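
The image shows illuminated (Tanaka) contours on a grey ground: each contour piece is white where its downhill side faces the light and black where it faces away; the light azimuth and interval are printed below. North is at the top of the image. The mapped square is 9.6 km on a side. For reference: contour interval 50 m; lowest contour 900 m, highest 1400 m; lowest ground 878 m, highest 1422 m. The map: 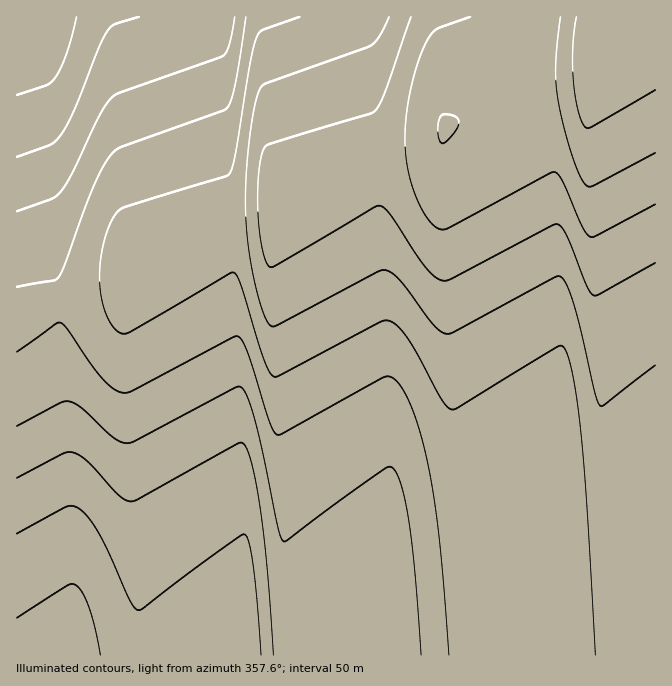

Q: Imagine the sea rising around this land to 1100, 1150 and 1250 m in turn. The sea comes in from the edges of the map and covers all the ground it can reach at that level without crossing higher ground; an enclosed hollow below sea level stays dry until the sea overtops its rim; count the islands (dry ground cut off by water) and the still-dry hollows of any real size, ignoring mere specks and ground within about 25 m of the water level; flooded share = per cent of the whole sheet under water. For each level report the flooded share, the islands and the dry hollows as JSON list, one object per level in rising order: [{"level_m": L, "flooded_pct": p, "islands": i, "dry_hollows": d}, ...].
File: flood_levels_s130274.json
[{"level_m": 1100, "flooded_pct": 37, "islands": 0, "dry_hollows": 0}, {"level_m": 1150, "flooded_pct": 57, "islands": 0, "dry_hollows": 0}, {"level_m": 1250, "flooded_pct": 81, "islands": 0, "dry_hollows": 0}]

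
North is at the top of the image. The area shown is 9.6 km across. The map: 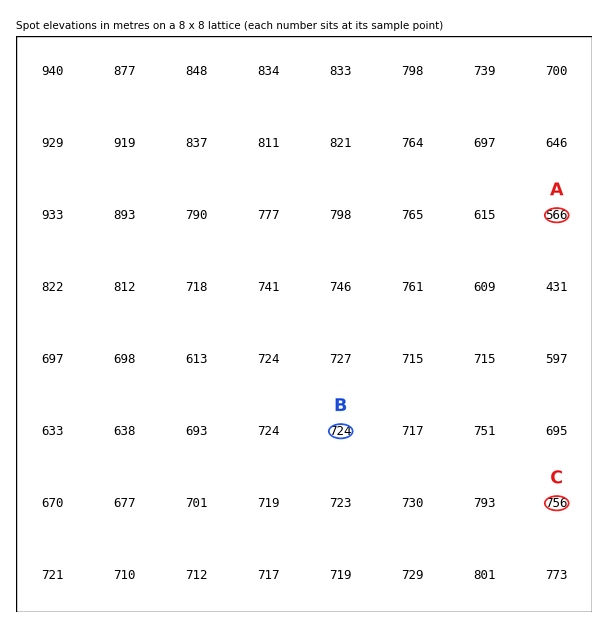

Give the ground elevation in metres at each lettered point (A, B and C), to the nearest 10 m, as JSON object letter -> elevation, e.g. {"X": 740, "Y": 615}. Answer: {"A": 570, "B": 720, "C": 760}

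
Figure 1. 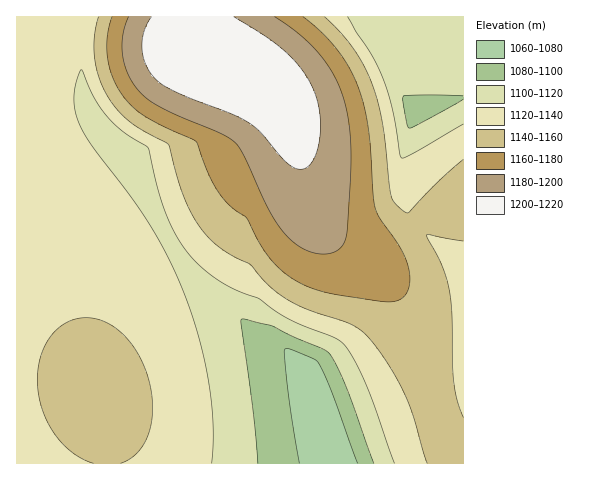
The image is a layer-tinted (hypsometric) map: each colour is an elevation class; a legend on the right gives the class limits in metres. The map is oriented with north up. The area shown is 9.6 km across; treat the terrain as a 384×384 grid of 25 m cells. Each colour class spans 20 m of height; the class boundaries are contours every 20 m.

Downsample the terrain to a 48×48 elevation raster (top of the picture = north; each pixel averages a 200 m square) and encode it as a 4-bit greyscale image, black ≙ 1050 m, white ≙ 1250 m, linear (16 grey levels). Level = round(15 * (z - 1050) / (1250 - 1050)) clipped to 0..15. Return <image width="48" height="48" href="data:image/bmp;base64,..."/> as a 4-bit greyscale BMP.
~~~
<image width="48" height="48" href="data:image/bmp;base64,Qk32BAAAAAAAAHYAAAAoAAAAMAAAADAAAAABAAQAAAAAAIAEAAATCwAAEwsAABAAAAAAAAAAAAAAABEREQAiIiIAMzMzAERERABVVVUAZmZmAHd3dwCIiIgAmZmZAKqqqgC7u7sAzMzMAN3d3QDu7u4A////AGZmd3d3d3d2ZmZVVURDMyIhESNFVmd3d2Znd3d3d3d2ZmZVVURDMiIREjRFZmd3d2Z3d3d3d3d3ZmZVVUQzMiIREjRVZnd3d2Z3d3d3d3d3ZmZVVEQzMiIREjRVZnd3d2d3d3d3d3d3ZmZVVEQzMiIRI0RWZnd3d2d3d3d3d3d3ZmZVVEQzMiIRI0VWZnd3d2d3d3d3d3d3ZmZVVEQzMiERI0VWZ3d3d3d3d3d3d3d3ZmZVVEQzMiESNEVmZ3d3d3d3d3d3d3d3ZmZVVEQzIiESNFVmd3d3d3d3d3d3d3d3ZmZVVEQzIiEjNFVmd3d3d3d3d3d3d3d2ZmVVVEMzIiIjRVZnd3d3d3d3d3d3d3d2ZmVVREMzIiI0RWZnd3d3dnd3d3d3d3dmZmVVREMzIzNEVWZ3d3d3dmd3d3d3d3dmZmVVREMzNERVVmd3eIh3dmd3d3d3d3ZmZlVVREM0RFVmZnd3iIh3dmZ3d3d3d2ZmZlVVREREVWZnd3eIiIiHdmZnd3d3dmZmZlVURERVZmd3eIiIiIiHdmZmd3d3ZmZmZVVURVVWZ3eIiIiIiIiHdmZmZmZmZmZmZVVVVVZnd4iIiJmYiIiHdmZmZmZmZmZmVVVVVmZ3iImZmZmZmIiHdmZmZmZmZmZmVVVWZmd4iZmZmZmZmIh3ZmZmZmZmZmZlVVVmZ3eImZmZmZmZmIh3ZmZmZmZmZmZVVVZmd3eJmaqqqpmZmIh3ZmZmZmZmZmZVVWZnd3iJmqqqqpmZiId3d2ZmZmZmZmVVVWZ3eIiZqqqqqpmZiHd3d2ZmZmZmZlVVVmd3iIiZqqqqqpmYh3d3d2ZmZmZmZVVVVnd4iImaqquqqpmId3d3d2ZmZmZmVVVVZneIiImqq7u6qpmId3d3d2ZmZmZlVVVVZneIiZmqq7u7qpmHd3d3d2ZmZmVVVVVVZ3iImZmqu7u7qpmHZmd3d2ZmZVVVVVVWZ3iImZqru7u7qpmHZmZ3d1VVVVVVVVVWZ3iJmZqru7u7qpmHZmZnd1VVVVVVVVVWd4iJmaq7u7u7qpmHZWZmZ1VVVVVVVVVWd4iZmaq7u7u7qpmHZVVmZlVVVVVVVVVneIiZmqu7zMu7qpmHZVVVZlVVVVVVVWZ4iJmaqru8zMy7qpmHZERVVlVVVVVVVneImZqqu7vMzMy7qph3VEREVVVVVVVVZ4iZqqq7u8zMzMy7qph2VERERVVVVVVWeImqq7u7zMzMzMy7qph2VERERFVVVVVWeJqru7zMzMzMzMu7qZh2VERERFVVVVVniaq7vMzMzMzMzMu6qYdlRERERFVVVVVniau8zMzMzMzMzLu6qYdlRERERFVVVVZ4mqu8zMzd3MzMzLuqmIdkRERERFVVVVZ4mrvMzd3d3MzMy7qpmHZURERERFVVVVZ4mrvMzd3dzMzMu6qZh2VURERERFVVVVZ4mrvMzd3czMy7uqmYd2VERERERFVVVVZ4mqvMzd3MzMu7qpmIdlVERERERGVVVVZomau8zMzMy7uqqZh3ZVVERERERA=="/>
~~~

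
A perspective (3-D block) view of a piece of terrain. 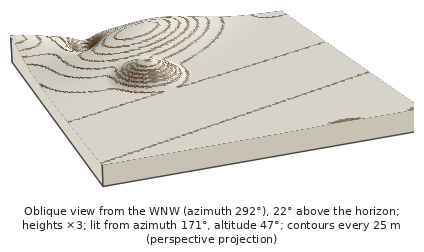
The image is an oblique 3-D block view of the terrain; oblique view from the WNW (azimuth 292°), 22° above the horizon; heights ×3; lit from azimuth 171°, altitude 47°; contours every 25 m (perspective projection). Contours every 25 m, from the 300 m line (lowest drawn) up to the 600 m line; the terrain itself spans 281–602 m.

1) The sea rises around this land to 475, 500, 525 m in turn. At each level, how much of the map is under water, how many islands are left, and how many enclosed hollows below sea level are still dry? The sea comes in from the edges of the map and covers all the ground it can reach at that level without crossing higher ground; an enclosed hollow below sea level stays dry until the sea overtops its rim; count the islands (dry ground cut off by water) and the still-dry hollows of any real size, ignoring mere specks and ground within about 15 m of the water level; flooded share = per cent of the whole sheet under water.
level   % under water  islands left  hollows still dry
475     83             0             0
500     88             1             0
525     92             2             0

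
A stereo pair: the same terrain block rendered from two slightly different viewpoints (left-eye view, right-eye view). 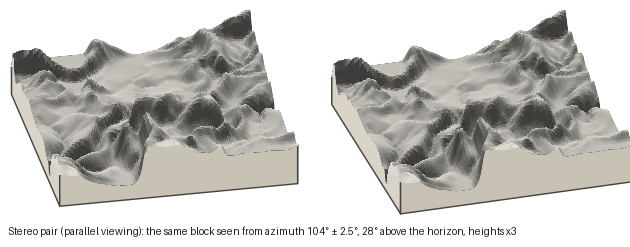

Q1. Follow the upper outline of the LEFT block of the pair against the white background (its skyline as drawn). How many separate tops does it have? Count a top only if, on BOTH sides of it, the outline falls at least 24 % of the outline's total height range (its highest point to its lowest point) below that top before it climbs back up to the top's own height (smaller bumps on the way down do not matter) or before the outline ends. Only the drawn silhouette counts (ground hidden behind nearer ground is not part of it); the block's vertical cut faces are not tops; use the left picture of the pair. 1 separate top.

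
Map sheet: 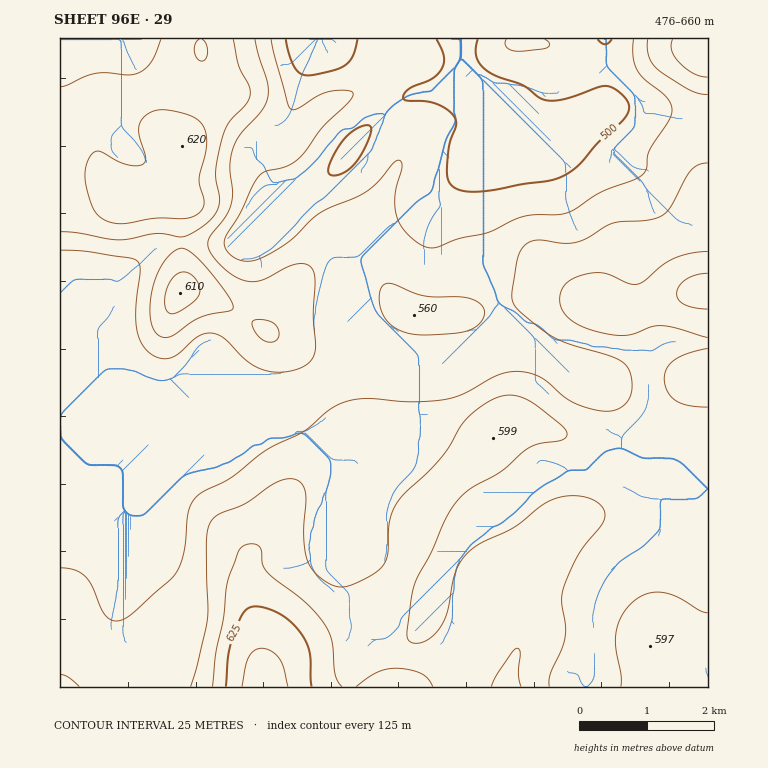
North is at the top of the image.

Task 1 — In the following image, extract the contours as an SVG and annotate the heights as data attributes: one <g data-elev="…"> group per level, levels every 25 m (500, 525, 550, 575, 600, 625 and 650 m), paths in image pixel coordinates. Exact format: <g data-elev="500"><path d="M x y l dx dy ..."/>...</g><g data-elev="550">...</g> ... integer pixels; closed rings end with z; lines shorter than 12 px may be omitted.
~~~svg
<g data-elev="500"><path d="M331 175l-3-4 1-7 14-23 13-12 9-4 5 1 1 3-2 8-6 15-7 10-12 11-8 2z"/><path d="M357 39l-4 17-7 9-14 6-25 4-7-2-6-7-5-13-3-14"/><path d="M478 39l-2 9 0 8 3 7 5 5 12 8 27 10 17 12 9 3 12-1 38-13 9-1 10 5 9 9 2 7-1 7-8 10-23 20-18 21-17 11-13 5-61 10-17 1-12-2-9-7-3-10 2-27 7-21-2-8-7-7-11-6-11-3-18 0-4-3 1-5 5-4 23-10 9-9 3-7 0-7-7-17"/><path d="M612 39l-4 4-3 1-7-5"/></g><g data-elev="525"><path d="M506 39l-1 5 2 4 5 2 6 1 29-3 3-4-5-5"/><path d="M633 39l0 17 4 14 8 10 21 17 5 6 1 7-3 10-20 31-4 20-7 7-37 14-34 21-8 2-24 0-12 1-35 17-29 6-20 8-9 1-8-3-10-7-9-9-6-11-2-10 0-12 7-30 0-3-4-3-5 3-14 18-13 11-47 21-27 26-19 13-17 8-11 1-9-2-7-5-4-7-1-7 16-27 16-34 9-7 20-5 13-8 7-8 18-24 24-24 6-8-1-3-4-1-19 1-12 4-20 13-3 1-4-1-15-49-4-21"/></g><g data-elev="550"><path d="M424 335l32-2 15-4 7-4 4-5 3-7-1-5-6-6-10-4-41-2-12-3-23-9-5-1-4 2-3 6-1 10 3 10 5 9 6 7 9 4 10 3z"/><path d="M60 250l32 2 39 6 7 4 2 9-4 35 1 24 6 16 5 6 7 4 8 3 9-2 8-5 17-15 7-3 7-1 12 4 25 25 17 8 12 2 12-1 11-3 10-6 4-7 2-8-3-32 2-36-1-7-3-5-6-3-10 0-32 16-8 2-9-1-12-5-11-9-11-11-4-11 2-8 16-20 5-14 2-12-3-27 4-18 7-13 21-23 6-12 0-15-13-44"/><path d="M708 163l-11 2-6 6-21 36-10 10-13 3-34 3-27 16-12 4-10 0-22-3-8 1-9 4-7 11-6 37 0 7 3 6 21 19 18 12 17 8 42 12 12 7 6 10 1 13-3 12-8 8-6 3-9 1-23-5-17-8-26-21-10-4-12-2-10 1-10 3-34 18-20 7-34 2-44-4-18 3-18 8-28 23-37 19-35 28-25 11-8 6-5 6-3 9-5 39-7 21-7 9-44 38-10 3-8-3-6-8-10-23-6-10-10-7-16-2"/><path d="M648 39l1 17 3 7 5 6 32 21 10 4 9 1"/></g><g data-elev="575"><path d="M79 687l-10-10-9-2"/><path d="M549 687l1-14 12-24 3-13 0-12-3-24 2-13 14-32 23-29 4-8-1-7-3-5-12-8-18-2-19 4-12 6-26 22-31 14-10 6-10 10-7 12-9 42-8 17-9 9-10 5-8 0-3-3-2-4 4-37 4-16 17-32 14-32 10-17 14-13 33-19 25-22 12-5 21-3 6-4 0-3-3-5-27-22-14-8-13-3-9 1-10 4-22 16-8 10-12 21-8 11-40 39-7 10-4 11-1 11-1 24-3 10-10 10-21 11-11 3-11-2-13-8-10-12-3-10-2-16 2-45-3-9-6-5-8-1-11 2-32 22-25 10-7 5-5 8-2 12 0 83-10 44-6 22"/><path d="M708 613l-9-3-22-13-13-4-16 0-15 9-11 14-6 16 0 14 5 29 0 12"/><path d="M708 348l-19 5-13 6-9 9-3 11 3 12 9 9 11 5 21 2"/><path d="M267 342l6 0 5-4 1-5-2-6-4-4-6-3-9-1-5 2-1 4 4 8 5 5z"/><path d="M161 337l6 0 5-1 29-19 28-6 4-3-5-12-19-25-15-16-10-7-7 1-10 9-8 13-6 15-3 17 1 17 3 10z"/><path d="M708 251l-19 3-16 5-11 7-19 16-6 2-9-1-25-10-10 0-13 3-8 3-7 5-4 7-1 9 2 10 9 10 11 7 16 5 17 3 12 0 8-2 17-6 10-1 15 2 31 10"/><path d="M60 232l17 1 39 7 12-1 29-6 25 4 14-6 16-13 5-6 2-9-3-32 7-34 6-15 16-17 5-10-1-8-11-22-5-26"/><path d="M161 39l-9 22-6 7-6 4-12 3-20-2-12 0-36 14"/><path d="M673 39l-2 10 7 12 15 12 15 4"/></g><g data-elev="600"><path d="M342 687l-4-6-3-6-3-32-7-17-8-12-12-12-37-29-5-8-3-17-4-3-5-1-6 1-6 5-11 31-5 38-7 35-4 33"/><path d="M433 687l-6-9-7-5-11-3-12-2-10 1-9 3-22 15"/><path d="M521 687l-3-14 2-20-1-4-2-1-5 5-12 17-9 17"/><path d="M169 313l5 1 6-3 12-8 6-7 2-5-1-7-5-6-5-5-5-1-5 1-5 4-5 7-4 17 0 7z"/><path d="M708 273l-12 2-10 5-7 6-2 8 2 6 6 5 9 3 14 1"/><path d="M116 223l10 0 31-5 30 0 9-3 5-4 2-4 1-6-5-16 0-7 7-26 1-13-3-11-7-9-12-5-20-4-10 1-9 4-6 7-1 7 1 8 6 21-1 4-4 3-6 1-10-2-26-13-5 1-3 3-4 9-2 12 2 12 4 15 4 9 5 5 8 4z"/><path d="M199 39l-3 4-2 8 3 8 5 2 4-3 2-7-2-8-4-4"/></g><g data-elev="625"><path d="M312 687l-2-34-3-9-5-10-10-11-10-8-14-6-12-3-6 1-5 4-9 17-7 25-3 34"/></g><g data-elev="650"><path d="M288 687l-4-19-4-9-8-8-11-3-7 3-6 7-6 29"/></g>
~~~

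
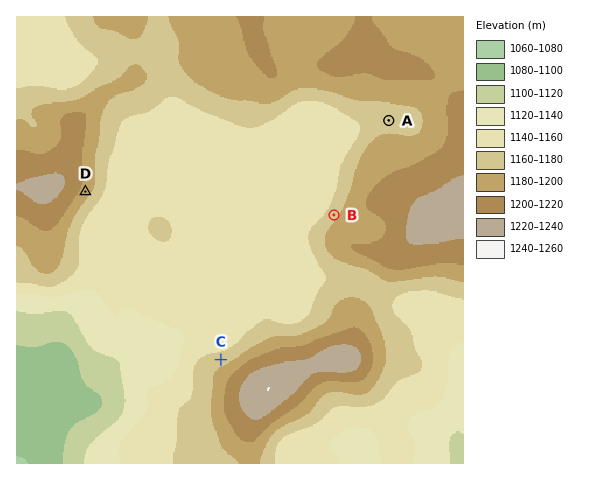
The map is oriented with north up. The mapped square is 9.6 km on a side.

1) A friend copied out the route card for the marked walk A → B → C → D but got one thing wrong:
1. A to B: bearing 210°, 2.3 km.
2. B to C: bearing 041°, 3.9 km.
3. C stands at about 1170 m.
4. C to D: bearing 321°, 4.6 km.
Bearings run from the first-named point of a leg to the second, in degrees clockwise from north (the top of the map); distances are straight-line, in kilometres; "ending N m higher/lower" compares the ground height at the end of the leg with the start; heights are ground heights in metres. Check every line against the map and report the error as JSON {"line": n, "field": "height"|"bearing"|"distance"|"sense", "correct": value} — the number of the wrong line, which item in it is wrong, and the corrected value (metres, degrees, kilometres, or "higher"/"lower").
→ {"line": 2, "field": "bearing", "correct": 218}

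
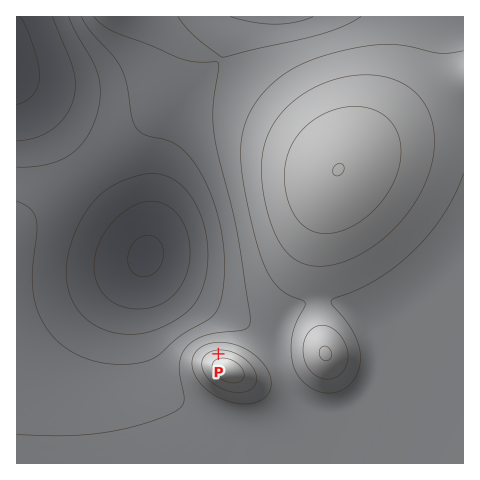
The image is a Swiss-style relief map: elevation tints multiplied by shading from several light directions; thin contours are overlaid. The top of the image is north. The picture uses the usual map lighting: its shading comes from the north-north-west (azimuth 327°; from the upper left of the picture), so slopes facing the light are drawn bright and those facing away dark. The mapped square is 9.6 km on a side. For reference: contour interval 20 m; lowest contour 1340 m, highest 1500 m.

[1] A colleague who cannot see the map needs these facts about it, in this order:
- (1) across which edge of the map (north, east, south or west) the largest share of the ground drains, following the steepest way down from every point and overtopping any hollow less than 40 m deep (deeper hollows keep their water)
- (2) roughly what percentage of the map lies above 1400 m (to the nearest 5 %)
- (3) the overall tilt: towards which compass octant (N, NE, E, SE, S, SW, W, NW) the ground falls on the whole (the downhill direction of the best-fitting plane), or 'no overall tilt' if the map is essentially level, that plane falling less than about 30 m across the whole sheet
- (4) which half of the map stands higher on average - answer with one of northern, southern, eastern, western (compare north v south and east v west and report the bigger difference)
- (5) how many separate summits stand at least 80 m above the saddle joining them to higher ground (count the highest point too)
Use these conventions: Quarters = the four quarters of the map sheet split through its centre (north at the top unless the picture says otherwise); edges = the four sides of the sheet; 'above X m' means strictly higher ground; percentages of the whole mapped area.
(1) The largest share of the runoff leaves by the western edge.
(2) Ground above 1400 m makes up about 75 % of the sheet.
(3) The general tilt is down to the west (the land rises towards the east).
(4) Taken as a whole, the eastern half is higher than the western.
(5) There is 1 summit with 80 m or more of prominence.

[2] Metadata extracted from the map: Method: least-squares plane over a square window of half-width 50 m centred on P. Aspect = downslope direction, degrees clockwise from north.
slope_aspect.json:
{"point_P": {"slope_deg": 6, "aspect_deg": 353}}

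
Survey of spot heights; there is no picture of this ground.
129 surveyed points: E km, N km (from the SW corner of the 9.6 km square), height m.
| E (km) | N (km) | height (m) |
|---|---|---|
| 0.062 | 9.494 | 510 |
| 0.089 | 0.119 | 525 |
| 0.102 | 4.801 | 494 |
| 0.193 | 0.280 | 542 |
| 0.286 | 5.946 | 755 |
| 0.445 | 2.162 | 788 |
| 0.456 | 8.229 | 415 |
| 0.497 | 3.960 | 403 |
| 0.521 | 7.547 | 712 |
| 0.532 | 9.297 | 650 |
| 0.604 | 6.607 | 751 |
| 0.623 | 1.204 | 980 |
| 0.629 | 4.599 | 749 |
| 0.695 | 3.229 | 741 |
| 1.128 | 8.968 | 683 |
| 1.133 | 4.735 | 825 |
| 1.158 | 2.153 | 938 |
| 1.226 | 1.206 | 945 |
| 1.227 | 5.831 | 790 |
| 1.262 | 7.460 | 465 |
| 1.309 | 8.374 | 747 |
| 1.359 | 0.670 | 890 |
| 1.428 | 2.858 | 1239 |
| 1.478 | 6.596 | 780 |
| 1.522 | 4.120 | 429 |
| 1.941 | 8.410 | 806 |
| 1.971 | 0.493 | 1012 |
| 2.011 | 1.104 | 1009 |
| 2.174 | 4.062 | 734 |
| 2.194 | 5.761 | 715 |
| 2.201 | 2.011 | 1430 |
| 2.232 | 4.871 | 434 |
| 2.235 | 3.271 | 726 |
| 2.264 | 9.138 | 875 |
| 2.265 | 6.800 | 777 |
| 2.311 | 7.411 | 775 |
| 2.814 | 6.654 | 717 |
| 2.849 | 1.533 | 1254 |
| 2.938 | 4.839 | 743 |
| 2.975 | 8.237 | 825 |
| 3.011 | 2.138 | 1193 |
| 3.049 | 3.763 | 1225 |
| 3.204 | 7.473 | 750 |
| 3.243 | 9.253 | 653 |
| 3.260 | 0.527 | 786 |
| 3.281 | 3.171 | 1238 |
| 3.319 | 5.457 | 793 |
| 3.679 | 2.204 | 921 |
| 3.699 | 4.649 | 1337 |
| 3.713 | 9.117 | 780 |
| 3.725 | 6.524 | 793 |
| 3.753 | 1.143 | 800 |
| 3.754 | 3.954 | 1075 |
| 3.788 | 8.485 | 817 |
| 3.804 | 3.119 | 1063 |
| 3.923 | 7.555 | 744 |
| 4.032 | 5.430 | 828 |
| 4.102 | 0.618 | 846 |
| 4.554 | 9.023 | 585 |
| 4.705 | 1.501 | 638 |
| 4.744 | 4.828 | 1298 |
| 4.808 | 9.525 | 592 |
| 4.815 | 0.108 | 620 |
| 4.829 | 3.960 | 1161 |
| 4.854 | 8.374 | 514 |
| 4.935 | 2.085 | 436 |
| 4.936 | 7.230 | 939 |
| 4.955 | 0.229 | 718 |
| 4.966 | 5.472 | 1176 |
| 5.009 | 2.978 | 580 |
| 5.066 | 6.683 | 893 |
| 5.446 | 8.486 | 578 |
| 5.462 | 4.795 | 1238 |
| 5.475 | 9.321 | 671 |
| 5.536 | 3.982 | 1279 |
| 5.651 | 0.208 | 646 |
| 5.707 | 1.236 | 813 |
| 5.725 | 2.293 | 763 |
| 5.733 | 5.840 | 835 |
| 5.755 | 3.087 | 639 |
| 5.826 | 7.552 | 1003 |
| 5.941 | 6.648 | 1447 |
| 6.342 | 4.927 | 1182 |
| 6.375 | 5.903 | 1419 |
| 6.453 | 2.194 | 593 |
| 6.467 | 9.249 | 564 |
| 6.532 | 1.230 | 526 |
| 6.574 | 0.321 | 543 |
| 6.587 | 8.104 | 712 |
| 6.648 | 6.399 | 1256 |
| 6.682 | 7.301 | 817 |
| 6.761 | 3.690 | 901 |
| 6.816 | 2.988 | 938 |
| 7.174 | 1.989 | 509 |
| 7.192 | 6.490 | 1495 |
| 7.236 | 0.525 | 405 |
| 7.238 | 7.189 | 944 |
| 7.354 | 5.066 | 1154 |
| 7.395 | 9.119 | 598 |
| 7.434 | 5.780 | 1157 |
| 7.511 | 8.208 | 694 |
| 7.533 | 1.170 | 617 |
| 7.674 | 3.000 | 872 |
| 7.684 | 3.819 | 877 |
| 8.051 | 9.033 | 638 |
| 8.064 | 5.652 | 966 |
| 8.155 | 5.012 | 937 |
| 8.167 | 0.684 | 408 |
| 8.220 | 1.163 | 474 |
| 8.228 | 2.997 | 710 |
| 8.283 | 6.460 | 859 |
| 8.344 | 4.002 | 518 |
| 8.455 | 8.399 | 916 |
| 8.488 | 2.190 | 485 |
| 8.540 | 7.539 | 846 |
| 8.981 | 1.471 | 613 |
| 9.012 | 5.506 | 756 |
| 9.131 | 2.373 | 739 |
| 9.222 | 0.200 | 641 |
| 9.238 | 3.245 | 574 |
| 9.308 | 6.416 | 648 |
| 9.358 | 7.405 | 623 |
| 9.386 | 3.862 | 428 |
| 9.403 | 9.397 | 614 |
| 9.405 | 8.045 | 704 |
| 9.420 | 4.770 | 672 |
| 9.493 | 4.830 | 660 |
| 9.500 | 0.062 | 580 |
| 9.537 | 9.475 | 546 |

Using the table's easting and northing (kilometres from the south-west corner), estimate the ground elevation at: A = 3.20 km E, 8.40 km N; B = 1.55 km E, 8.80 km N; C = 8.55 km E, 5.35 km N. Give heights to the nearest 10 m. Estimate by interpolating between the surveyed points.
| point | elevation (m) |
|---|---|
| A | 800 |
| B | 630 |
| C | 760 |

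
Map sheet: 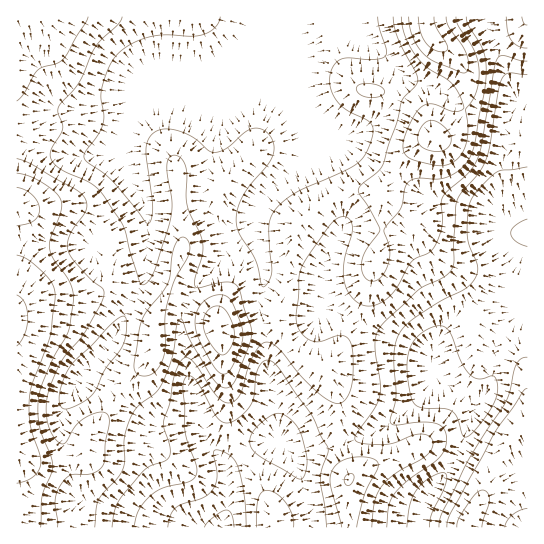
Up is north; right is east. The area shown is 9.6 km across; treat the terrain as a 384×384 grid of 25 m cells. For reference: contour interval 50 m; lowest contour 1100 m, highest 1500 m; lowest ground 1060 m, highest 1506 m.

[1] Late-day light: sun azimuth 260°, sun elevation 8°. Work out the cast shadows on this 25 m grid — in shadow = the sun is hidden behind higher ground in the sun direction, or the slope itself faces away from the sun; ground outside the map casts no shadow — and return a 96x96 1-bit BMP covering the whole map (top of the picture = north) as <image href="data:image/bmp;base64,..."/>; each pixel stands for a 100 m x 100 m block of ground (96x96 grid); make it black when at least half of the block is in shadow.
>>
<image width="96" height="96" href="data:image/bmp;base64,Qk2+BAAAAAAAAD4AAAAoAAAAYAAAAGAAAAABAAEAAAAAAIAEAAATCwAAEwsAAAIAAAAAAAAA////AAAAAAAPAfAAAAAAAP4AAIAPgPgAAAAAAP/gAAAPwPgAAAAAAP/wAAAPwHAAAAAAAP/wAAAPwAAAAAAAAP/wAAAP4AAAAAAAAP/4AAAPwAAAAAAAAP/4AAAPwAAAAAAAAP/4AAAHwAAAAAAAAP/wAAAHwAAAAAAAAH4AAAAHwAAAGAAAAAAAAAAPwAgAOAAAAAAAAAAP4BwAeAAAAAAAAAAf4BgA+AAAAAADgAAf4DgB+AAAAAAD4AA/4DgD8AAAAAAD8AA/4DgD8AAAAAAD+AA/4DgD4AAAAAAD+AB/4DgD4AAAAAAB+AB/4BADwAAAAAAAeAB/4AADgAAAAAAAAAB/8AADgAAAAAAAAAB/8AAHwAAAAAAAAAB/+AAHwAAAAAPAAAB//AAPwDwAAAfwAAA//AAfwH4AAAf4AAA//AAfwH8AAAf8AAA//AAfwP+AAA/8AAAf/gAfwP+AAA/8AAAf/gA/wP+AAA/8AAAf/gAfwP+AAA/8AAAP/wAfgP/AAAf8AAAP/wAfgP+AAAf4AAAP/4AfgP+AAAP4AAAH/4AfgP+AAAPwAAAH/4A/AP+AAADAAAAD/4A/Af/AAAAAAAAD/wA/Af/AAAAAAAAD4AAfAf/gAAAAAAADwAAfAf/gAAAAAAABwAAeA//AAAAAAAAAgAAOAf+AAAAAAAAAwAAAAf+AAAAAAAAA8AAAAP8AAAAAAAAA+AAAAH4AAAAAAAAB/AABABgAAAAAAAAB/AABgAAAAAAAAAAB/AYAwAAAAAAAAAAD/AYA4AAAAAAAAAAD+AcA+AAAAAAAAAAD8AcA/AAAAAAAAAAD4AcA/AAAAAAAPAAD4A8A/gAAAAAAfwADwA8A/gAAAAAA/wABwA8A/gAAAAAA/4ABwA8A/gAAAAAB/4ABwA4A/AAAAAAB/8ABwA4A8AAAAAAB/8ABwAgAYAAAAAAB/8AAAAAAAAAAAAAB/8AAAHAAAAAAAAAA/8AAAfgAAAAAAAAA/4AAA/gAAAAAAAAAf4AHx/AAAAAAAAAAP4AP/+AAAAAAAAAAH4Af/gAAAAAAAAAAH8Af/AAAAAAAAAAAH+AP8AAAAAAAAAAAH/AHgAAAAAAAAAAAH/gAAAAAAAAAAAAAH/gAAAAAAAAAAAAAH/wAAAAAAAAAAAAAH/4AAAAAAAAAAAAAH/8AAAAAAAAAAAAAH/8AAAAAAAAAAAAAH/8AAAAAAAAAAAAAD/8AAAAAAAAAAAAAB/8AAAAAAAAAAAAAB/8AAAAAAAAAAAAAB/8AAAAAAAAAAAAAA/8AAAAAAAAAAAAAA/8AAAAAAAAAAAAAA/8AAAAAAAAAAAAAA/8AAAAAAAAAAAAAA/8AAAAAAAAAAAAAB/8AAAAAAAAAAAAAB/8AAAAAAAAAAAAAB/8AAAAAAAAAAAAAD/4AAAAAAAAAAAAAH/wAAAAAAAAAAAAAP/wAAAAAAAAAAAAAf/gAAAAAAAAAAAAA//AAAAAAAAAAAAAB//AAAAAAAAAAAAAB//AAAAAAAAAAAAAD/+AAAAAAAAAAAAAD/+A="/>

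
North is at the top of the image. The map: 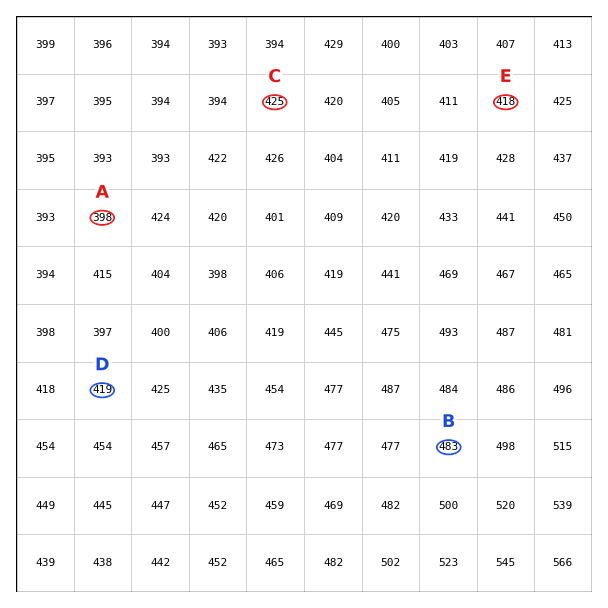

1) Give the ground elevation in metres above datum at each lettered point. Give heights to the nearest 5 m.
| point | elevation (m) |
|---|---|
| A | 400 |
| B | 485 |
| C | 425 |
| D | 420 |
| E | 420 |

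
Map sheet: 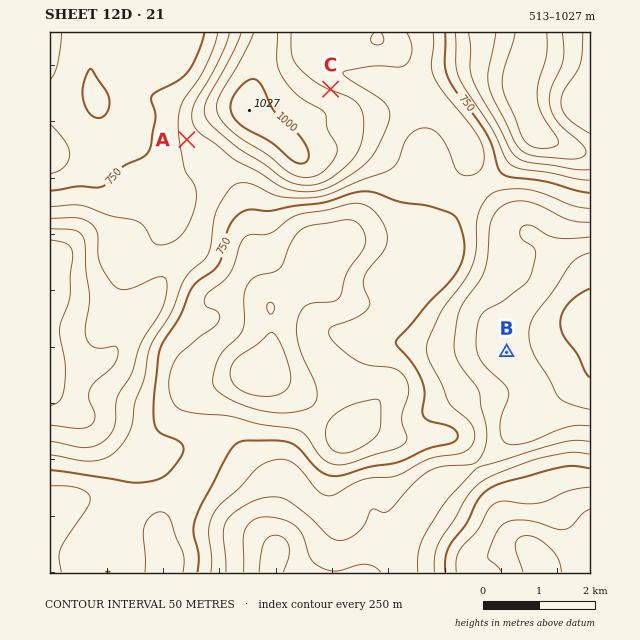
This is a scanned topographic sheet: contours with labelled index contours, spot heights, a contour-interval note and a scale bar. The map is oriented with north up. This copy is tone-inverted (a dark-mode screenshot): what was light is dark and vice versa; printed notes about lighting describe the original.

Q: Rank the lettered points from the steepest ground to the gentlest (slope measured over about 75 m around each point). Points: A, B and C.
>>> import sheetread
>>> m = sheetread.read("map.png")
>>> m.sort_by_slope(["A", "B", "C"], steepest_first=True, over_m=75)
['C', 'A', 'B']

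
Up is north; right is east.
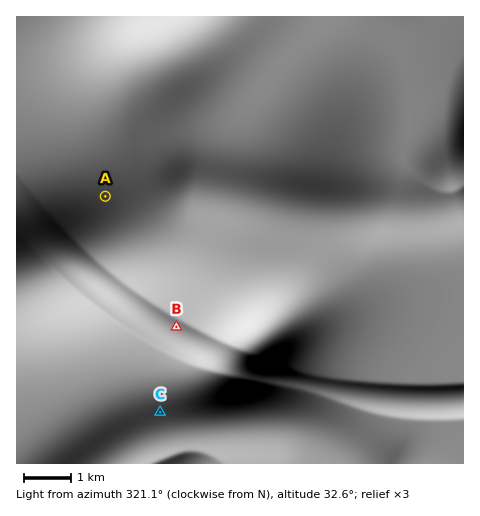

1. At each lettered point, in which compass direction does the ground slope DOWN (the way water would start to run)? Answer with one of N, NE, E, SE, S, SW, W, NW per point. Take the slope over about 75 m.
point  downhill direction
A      S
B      SW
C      S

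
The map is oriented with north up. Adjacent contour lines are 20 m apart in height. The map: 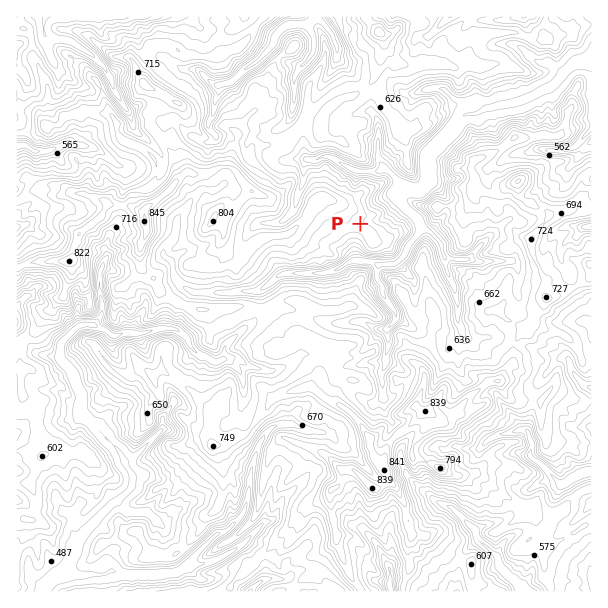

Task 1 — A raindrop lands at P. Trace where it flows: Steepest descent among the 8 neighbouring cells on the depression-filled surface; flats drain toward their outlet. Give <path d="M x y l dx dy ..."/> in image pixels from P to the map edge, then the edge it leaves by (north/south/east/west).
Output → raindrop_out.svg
<path d="M360 224l3-3 17 0 3-2 16-16-3-6 0-6 3-3 8 0 6 3 6 0 7-6 2-3 0-24 3-6 24-24 3-6 7-8 9 0 17-7 12-2 1-1 6 0 2-2 4 0 2-1 7-2 20-10 6-2 21-22 6-3 3 0 10-6"/>
exit: east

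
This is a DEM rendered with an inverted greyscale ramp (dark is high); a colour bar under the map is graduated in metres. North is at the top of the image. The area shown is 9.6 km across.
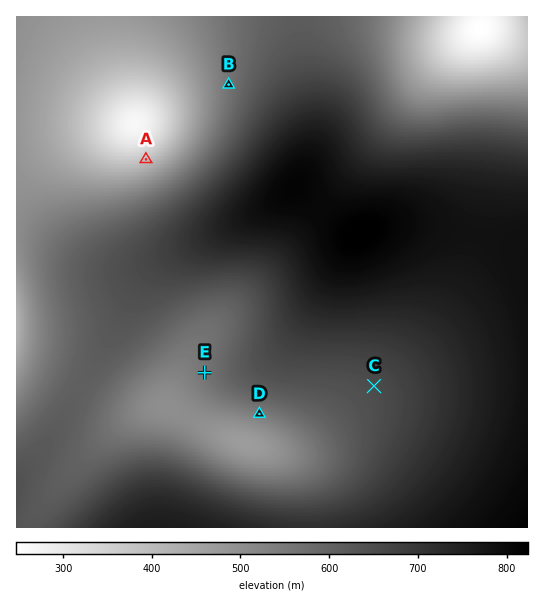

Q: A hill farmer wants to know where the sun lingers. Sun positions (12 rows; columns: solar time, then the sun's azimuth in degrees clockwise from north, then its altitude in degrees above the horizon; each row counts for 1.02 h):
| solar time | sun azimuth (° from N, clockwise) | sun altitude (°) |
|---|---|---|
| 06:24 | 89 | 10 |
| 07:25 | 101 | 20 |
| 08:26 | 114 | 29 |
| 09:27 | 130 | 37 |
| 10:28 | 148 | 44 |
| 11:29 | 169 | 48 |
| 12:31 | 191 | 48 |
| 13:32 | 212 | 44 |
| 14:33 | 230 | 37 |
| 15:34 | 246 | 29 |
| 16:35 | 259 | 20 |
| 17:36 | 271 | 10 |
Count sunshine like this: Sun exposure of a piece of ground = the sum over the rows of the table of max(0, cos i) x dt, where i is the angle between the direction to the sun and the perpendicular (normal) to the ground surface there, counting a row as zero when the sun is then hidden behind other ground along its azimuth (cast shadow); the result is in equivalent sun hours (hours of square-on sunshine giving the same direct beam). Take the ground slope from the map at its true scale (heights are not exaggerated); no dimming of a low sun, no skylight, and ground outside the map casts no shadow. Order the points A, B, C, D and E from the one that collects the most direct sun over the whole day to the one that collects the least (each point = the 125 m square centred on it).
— D > C ≈ E ≈ B > A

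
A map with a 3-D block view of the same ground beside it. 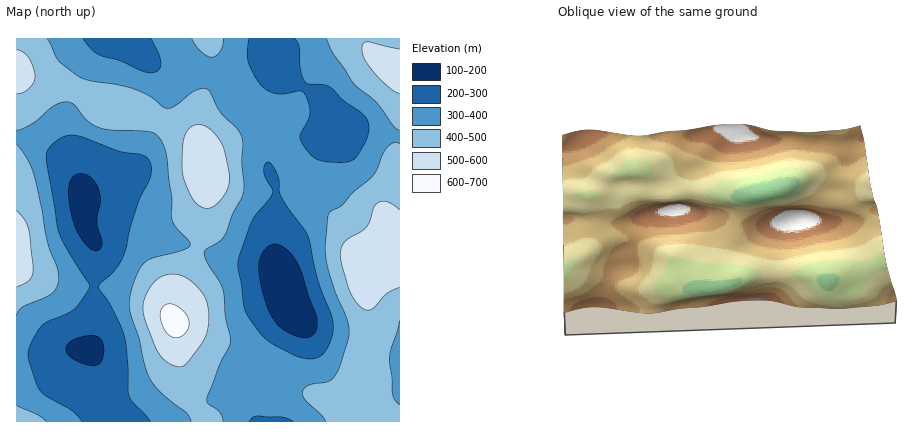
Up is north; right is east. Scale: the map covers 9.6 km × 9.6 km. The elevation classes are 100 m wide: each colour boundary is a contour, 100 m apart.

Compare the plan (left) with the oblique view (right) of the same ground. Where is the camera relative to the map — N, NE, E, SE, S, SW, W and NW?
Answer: W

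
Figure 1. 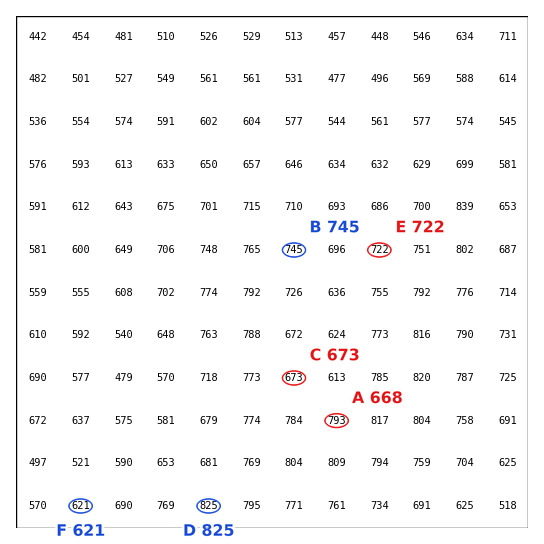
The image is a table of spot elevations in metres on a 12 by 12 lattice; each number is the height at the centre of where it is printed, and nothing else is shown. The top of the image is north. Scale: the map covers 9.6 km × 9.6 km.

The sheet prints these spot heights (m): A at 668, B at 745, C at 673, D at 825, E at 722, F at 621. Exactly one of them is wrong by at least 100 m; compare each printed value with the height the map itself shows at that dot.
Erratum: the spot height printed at A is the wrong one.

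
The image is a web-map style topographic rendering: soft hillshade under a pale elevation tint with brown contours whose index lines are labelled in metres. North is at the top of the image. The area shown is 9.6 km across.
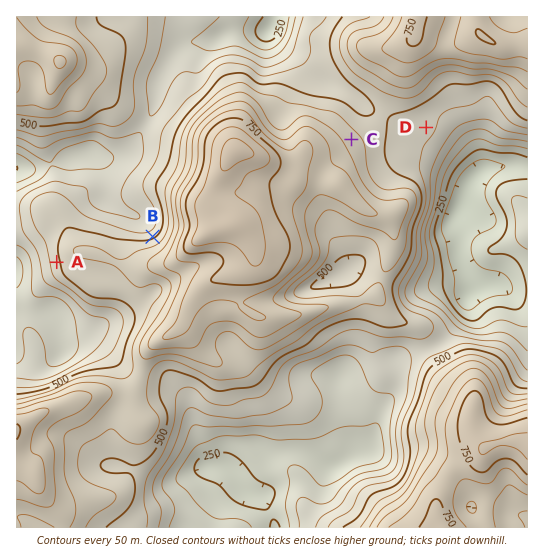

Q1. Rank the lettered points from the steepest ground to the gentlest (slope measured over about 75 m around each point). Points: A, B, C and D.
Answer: B A C D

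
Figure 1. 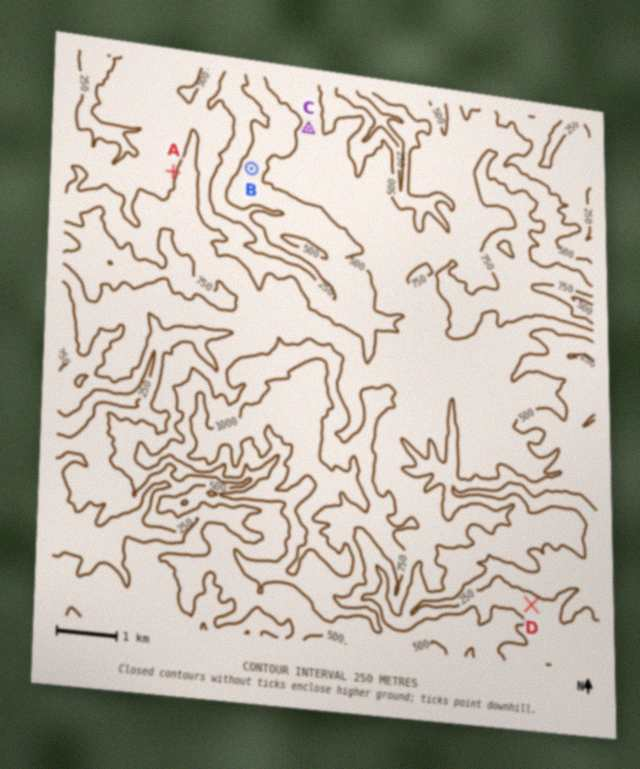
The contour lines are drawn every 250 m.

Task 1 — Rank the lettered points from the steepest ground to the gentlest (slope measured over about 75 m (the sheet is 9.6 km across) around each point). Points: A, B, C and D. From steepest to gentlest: B D C A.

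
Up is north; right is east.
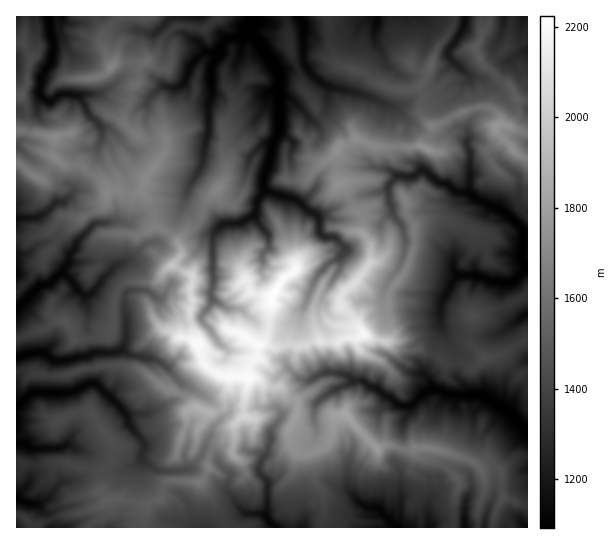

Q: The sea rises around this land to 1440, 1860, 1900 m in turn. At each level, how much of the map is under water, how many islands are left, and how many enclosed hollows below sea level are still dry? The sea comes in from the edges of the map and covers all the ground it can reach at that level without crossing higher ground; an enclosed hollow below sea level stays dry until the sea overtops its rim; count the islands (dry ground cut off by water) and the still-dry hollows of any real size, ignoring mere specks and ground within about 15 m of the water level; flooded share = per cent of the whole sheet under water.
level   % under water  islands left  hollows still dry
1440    55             1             0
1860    92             2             0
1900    93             1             0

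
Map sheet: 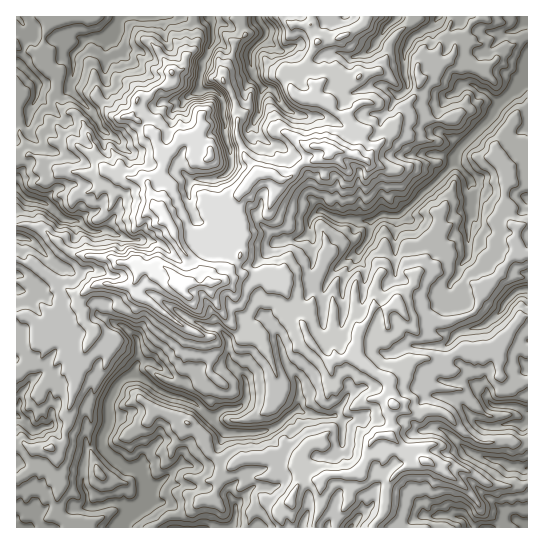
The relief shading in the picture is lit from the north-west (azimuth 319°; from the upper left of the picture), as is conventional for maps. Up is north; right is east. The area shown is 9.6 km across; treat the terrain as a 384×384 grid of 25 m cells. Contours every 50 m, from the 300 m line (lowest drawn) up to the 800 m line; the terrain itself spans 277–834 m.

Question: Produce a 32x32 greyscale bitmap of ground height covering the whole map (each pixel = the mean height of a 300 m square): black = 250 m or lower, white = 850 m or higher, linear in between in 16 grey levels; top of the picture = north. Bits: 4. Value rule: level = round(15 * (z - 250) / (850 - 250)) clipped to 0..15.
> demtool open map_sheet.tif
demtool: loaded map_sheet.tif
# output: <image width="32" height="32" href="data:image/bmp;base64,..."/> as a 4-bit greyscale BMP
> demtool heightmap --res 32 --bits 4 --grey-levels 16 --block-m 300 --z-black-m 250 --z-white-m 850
<image width="32" height="32" href="data:image/bmp;base64,Qk12AgAAAAAAAHYAAAAoAAAAIAAAACAAAAABAAQAAAAAAAACAAATCwAAEwsAABAAAAAAAAAAAAAAABEREQAiIiIAMzMzAERERABVVVUAZmZmAHd3dwCIiIgAmZmZAKqqqgC7u7sAzMzMAN3d3QDu7u4A////ABIzMhEiMzNVh3dldlQyIyEiMhEREkVTV4h4hndUQ1QyM0MjIRI0VVZ4iIh4ZmdlVERTIyESNFZmeImZiIiYdTJFZCESIzRWd3iHeZmahkMzRFQhNDRVQ0Rnh2iqiHVmZSNFMSRVZSRERWZniYdnVDI1RkEkVTIzRmRWaIqYdlQyRVZTJCI1ZkZ1aHeZh2ZUVVVnZSEkVmVGdniImYd2VWVWZ3ZCNWZlZ3eJmYiHdmdlZ3eHY1aIhoh4mImId2Zndmd3h1V5qXiIeIiJiIdlVGZmd3Z5qquph4iHeJmHZmVGVniInLzcypiYd3iJh2ZmQ1Z3irzO7typqHZnh4dlZ2RmZ4rN3czLqZhnVXZ3ZVZmVXiImavLu6dmZ1NVZmVFZ1dlVWisurundlZTNEVUNWZVNFd6zbqqqYZDMiIkVCVlIkZ3icyqu6mXVWVEIkQkVDVWeJq6mIrLuXiHdlIjE1VFZ4mZqpqXu6qquph0ISRVVVaHd6qrppiazcuXUyE1VERWdWmqq4d4mqupmHVCE0QzRVWamIp3d4d4mYh2VTE0MjQ2eYdXZ3VYmZmGZkRCEzEyRFeJYldTaZmIdlZCIiESMjNFaYN3NYiIiIZGVEQhIyEiI1d0RSRXh2VVRlVDMSIiERRUVCVCRoiGRTRFQyIiMjISIjMkQleHeGNDI0Mh"/>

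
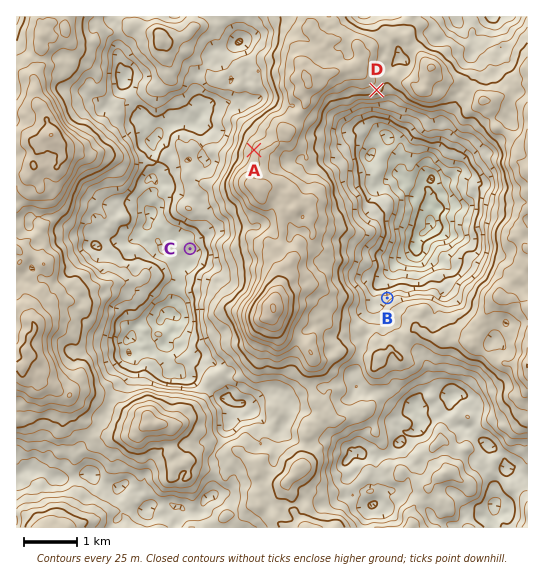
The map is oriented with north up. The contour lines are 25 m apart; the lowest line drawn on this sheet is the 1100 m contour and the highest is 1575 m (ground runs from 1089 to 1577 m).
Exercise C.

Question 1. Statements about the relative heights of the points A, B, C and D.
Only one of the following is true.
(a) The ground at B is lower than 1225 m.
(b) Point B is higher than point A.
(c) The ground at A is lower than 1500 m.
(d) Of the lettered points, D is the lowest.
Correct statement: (c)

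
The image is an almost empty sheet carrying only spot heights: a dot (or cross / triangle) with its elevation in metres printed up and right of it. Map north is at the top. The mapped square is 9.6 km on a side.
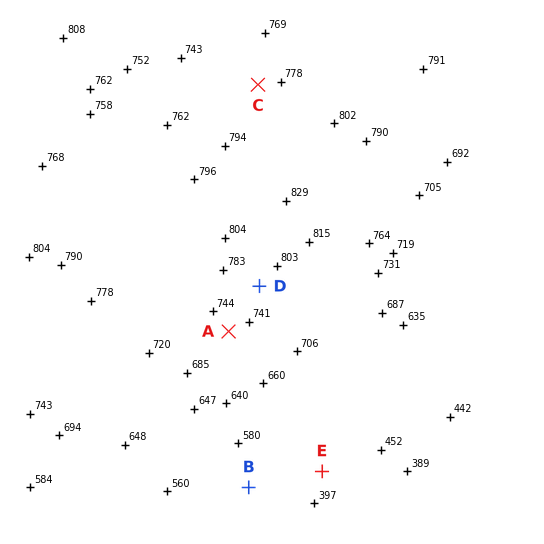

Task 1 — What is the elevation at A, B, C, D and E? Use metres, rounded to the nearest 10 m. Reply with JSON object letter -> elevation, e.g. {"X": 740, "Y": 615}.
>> {"A": 730, "B": 500, "C": 770, "D": 780, "E": 460}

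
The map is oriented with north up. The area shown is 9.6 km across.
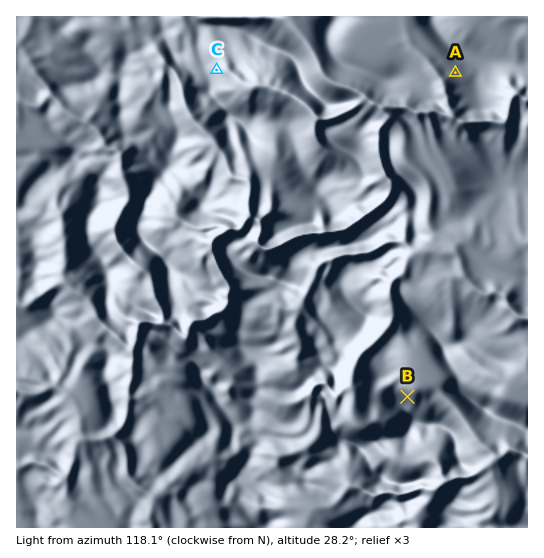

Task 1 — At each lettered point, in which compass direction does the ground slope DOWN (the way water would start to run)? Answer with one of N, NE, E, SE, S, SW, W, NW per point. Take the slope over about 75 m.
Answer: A SW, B NE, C E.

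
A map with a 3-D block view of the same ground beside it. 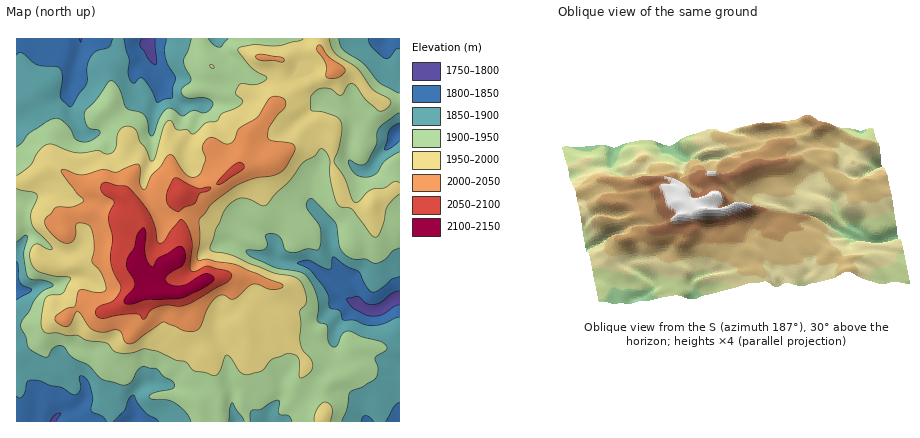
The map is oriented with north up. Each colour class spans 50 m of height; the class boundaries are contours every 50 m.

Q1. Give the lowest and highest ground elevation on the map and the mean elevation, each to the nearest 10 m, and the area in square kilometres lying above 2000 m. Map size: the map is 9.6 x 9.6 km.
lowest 1780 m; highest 2130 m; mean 1940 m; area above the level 17.1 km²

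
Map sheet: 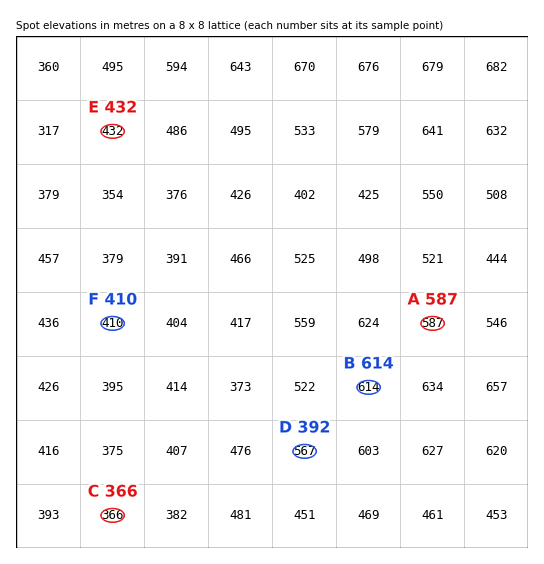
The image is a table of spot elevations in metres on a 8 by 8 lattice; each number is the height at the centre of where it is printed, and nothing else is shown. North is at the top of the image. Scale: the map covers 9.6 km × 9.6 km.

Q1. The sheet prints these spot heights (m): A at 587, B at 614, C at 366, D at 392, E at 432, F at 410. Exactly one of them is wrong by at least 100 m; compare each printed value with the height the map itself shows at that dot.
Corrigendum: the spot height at D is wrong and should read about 567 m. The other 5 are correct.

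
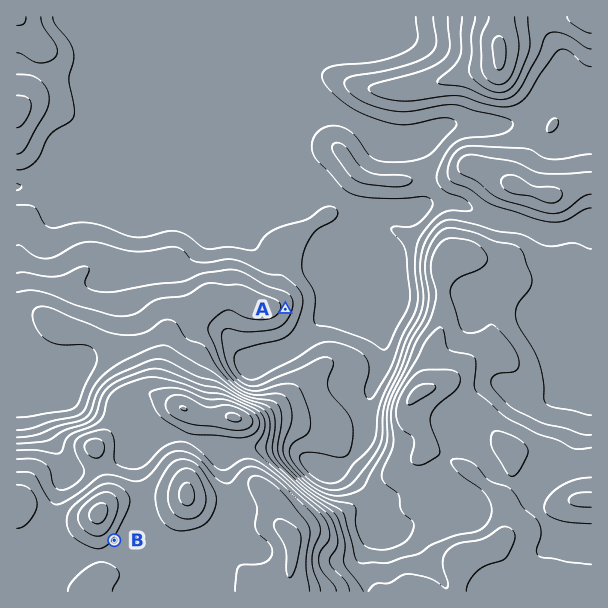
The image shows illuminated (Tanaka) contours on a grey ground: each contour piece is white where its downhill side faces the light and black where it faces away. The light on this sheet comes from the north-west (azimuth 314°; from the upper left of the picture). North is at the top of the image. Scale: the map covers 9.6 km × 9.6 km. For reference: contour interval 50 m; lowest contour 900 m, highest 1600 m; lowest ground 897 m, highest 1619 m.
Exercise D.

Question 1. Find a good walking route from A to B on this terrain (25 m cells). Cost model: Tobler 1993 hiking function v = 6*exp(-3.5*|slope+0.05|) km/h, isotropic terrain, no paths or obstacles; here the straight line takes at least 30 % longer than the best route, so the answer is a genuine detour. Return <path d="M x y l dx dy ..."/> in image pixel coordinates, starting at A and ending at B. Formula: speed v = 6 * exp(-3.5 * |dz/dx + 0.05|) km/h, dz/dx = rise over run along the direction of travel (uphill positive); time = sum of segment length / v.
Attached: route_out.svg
<path d="M285 309l-7 8-9 4-45 0-12 6-20 20-1 3-15 15-15 7-8 8-4 9 0 19 3 6 0 42-15 30 0 9-23 45"/>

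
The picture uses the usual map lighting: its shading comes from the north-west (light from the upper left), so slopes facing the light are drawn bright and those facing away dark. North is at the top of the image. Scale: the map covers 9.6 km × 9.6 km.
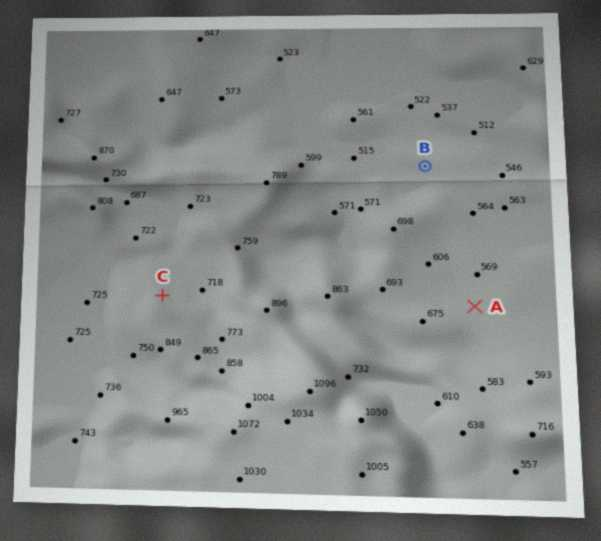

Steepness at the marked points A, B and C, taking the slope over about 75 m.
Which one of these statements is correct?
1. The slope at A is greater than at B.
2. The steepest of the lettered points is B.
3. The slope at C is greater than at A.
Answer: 3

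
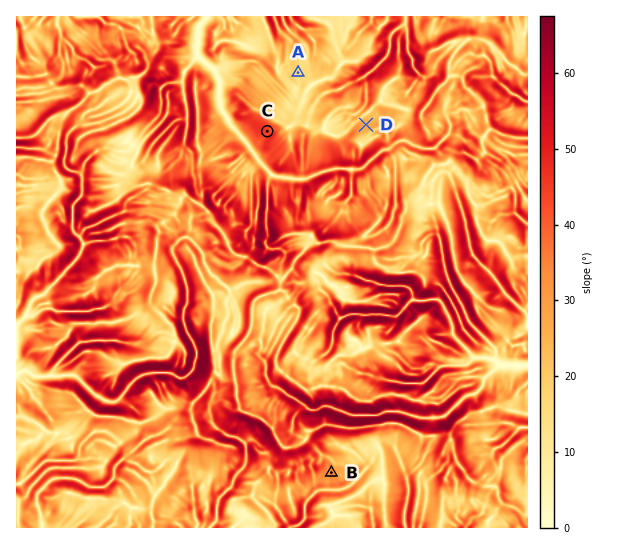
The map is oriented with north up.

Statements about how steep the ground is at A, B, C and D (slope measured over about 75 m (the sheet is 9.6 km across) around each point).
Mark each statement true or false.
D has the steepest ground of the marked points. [false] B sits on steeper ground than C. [false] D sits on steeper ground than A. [true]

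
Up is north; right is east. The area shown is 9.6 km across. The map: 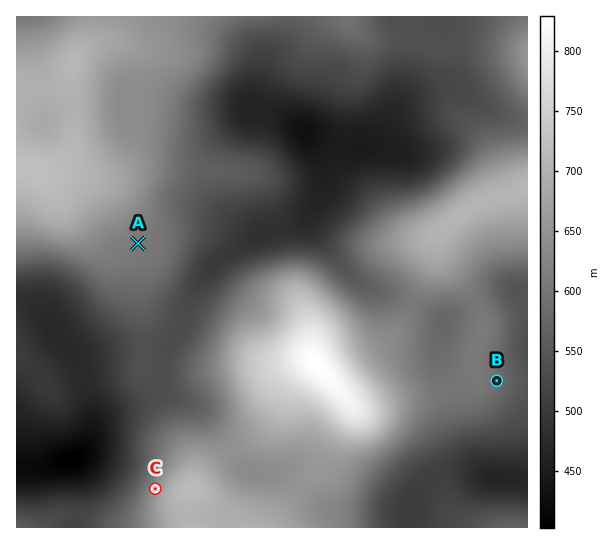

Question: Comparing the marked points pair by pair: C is higher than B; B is lower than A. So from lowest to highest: B A C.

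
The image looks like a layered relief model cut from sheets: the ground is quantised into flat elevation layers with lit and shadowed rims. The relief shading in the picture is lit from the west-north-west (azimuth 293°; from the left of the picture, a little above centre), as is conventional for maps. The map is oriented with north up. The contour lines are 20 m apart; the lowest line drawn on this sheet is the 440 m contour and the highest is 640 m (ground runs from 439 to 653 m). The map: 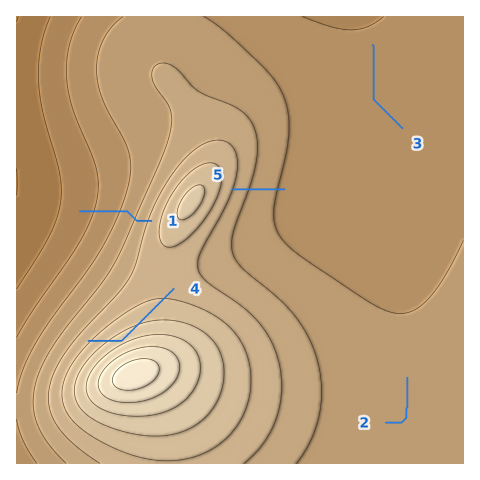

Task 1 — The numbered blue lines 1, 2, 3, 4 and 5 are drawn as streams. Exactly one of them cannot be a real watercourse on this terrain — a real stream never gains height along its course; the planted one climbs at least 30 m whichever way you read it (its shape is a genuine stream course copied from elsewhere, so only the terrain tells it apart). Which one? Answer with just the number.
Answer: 4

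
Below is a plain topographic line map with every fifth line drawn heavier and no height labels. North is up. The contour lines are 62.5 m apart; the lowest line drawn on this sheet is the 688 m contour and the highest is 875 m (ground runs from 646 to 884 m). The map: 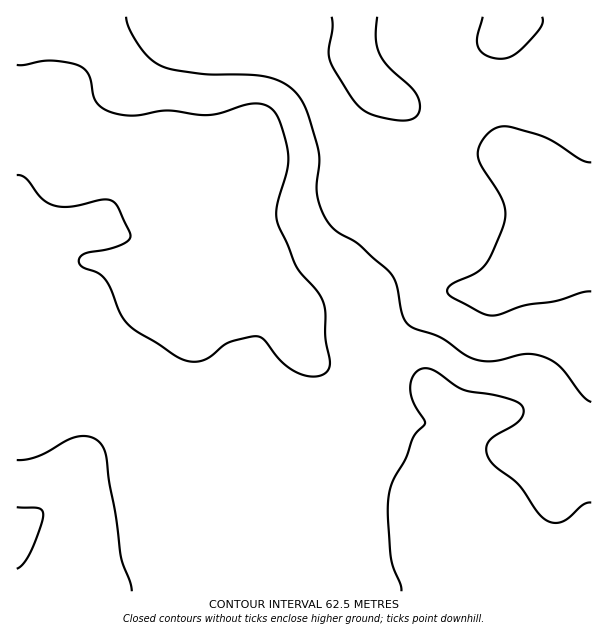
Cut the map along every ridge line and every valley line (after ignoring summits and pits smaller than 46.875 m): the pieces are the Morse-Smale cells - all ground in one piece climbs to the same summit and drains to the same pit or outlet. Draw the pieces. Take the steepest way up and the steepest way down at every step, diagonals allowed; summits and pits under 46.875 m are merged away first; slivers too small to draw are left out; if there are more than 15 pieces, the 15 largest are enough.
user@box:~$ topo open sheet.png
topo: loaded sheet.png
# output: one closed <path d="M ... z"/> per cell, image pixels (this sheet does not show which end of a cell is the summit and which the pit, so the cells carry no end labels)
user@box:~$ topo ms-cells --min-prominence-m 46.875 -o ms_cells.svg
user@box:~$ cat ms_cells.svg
<path d="M356 16l-340 1 1 401 49 0 12-4 21 0 60 24 176 0 10 1 5 3 12 0 9-4 7-9 0-28 7-53 3-6 38-36 20-14 36 0 15-3 51-33 22-2 14-6 8 0 0-17-8-3-8-9-6-12-27-26-51-29-19-4-26-10-48-35-3-7-30-28-6-9-5-14z"/><path d="M591 248l-7 0-14 6-22 2-17 9-25 19-14 6-46 2-20 14-38 36-4 11-6 48-2 49-10 30 0 36 2 14 3 62 221-1z"/><path d="M99 414l-21 0-12 4-50 1 1 173 353-1-4-111 10-30-1-17-13 9-12 0-5-3-10-1-176 0z"/><path d="M591 16l-234 0-2 29 3 11 8 12 30 28 3 7 48 35 12 6 33 8 47 26 31 29 6 12 8 9 7 2z"/>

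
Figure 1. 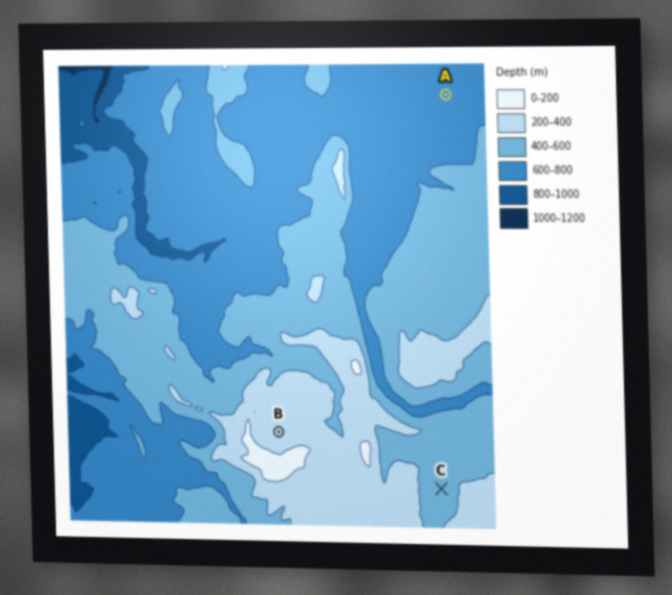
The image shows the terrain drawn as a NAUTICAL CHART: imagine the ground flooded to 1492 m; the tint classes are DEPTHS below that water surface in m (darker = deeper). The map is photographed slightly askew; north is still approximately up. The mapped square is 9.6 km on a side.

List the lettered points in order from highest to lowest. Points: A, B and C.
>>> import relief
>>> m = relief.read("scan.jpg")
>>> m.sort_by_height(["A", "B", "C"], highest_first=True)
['B', 'C', 'A']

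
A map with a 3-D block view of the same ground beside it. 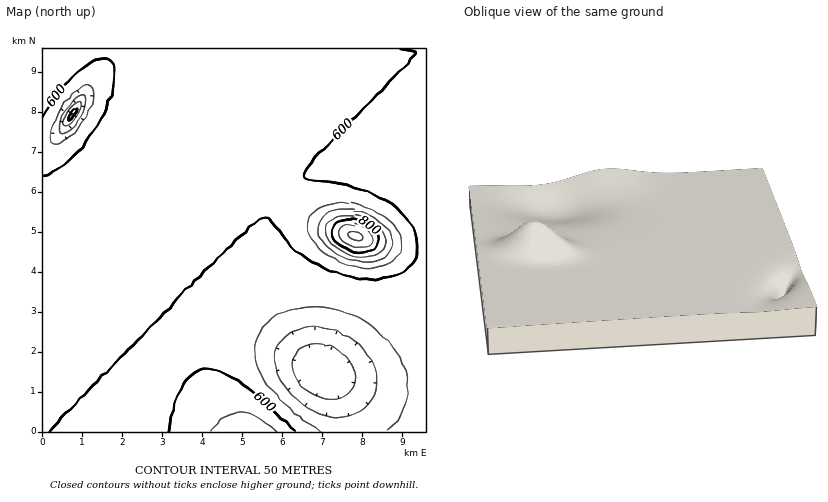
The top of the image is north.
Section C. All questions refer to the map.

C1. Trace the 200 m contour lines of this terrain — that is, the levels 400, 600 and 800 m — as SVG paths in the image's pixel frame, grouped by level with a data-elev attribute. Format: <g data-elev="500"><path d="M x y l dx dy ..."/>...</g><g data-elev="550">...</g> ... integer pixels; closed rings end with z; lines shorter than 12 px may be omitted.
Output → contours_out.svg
<g data-elev="400"><path d="M70 120l-2-2 2-4 2-4 4-1-1 5z"/></g><g data-elev="600"><path d="M49 432l147-152 53-53 13-9 4-1 4 2 17 23 15 14 18 10 20 8 22 5 20 0 16-5 13-8 6-12 0-16-7-14-14-15-16-11-18-8-22-6-32-4-4-4 3-8 8-10 101-104-2-2-13-4"/><path d="M295 432l-25-25-28-23-20-11-14-4-14 4-11 11-8 20-7 28"/><path d="M42 118l18-26 20-22 10-7 10-4 6 0 5 3 4 10-2 16-6 18-11 20-13 20-15 15-14 10-12 4"/></g><g data-elev="800"><path d="M354 252l12 0 8-3 5-7-1-8-7-8-11-5-12-2-10 3-6 6 1 10 9 8z"/></g>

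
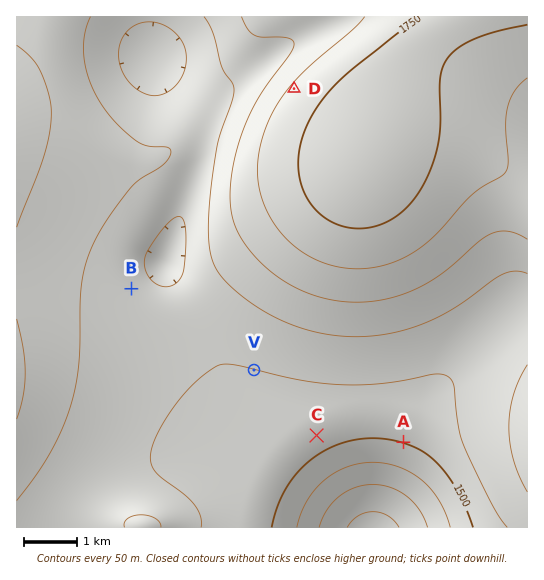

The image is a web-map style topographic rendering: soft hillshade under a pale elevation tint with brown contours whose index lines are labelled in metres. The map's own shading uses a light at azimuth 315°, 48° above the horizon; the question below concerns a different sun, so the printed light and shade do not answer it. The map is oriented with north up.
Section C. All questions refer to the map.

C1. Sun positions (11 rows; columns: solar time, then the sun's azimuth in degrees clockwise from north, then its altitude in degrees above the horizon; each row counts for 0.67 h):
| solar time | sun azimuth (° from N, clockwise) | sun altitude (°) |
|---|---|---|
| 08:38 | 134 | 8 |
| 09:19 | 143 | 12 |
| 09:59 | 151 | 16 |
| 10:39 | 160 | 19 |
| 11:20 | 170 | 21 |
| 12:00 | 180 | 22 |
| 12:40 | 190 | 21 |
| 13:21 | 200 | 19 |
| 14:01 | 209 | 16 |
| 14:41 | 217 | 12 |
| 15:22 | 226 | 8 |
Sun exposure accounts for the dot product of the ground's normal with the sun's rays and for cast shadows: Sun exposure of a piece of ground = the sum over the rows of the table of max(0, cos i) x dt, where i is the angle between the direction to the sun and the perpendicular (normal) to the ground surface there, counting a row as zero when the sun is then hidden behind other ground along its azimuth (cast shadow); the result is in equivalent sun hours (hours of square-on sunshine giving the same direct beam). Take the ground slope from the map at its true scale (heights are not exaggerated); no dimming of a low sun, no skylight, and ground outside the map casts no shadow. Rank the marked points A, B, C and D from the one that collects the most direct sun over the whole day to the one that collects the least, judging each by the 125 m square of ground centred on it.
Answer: A ≈ C > B > D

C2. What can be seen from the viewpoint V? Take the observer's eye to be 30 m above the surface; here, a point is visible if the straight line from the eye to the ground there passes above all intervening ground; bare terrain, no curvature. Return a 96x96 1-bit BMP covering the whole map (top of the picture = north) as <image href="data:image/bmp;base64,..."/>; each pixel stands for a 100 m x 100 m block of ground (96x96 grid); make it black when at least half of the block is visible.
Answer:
<image width="96" height="96" href="data:image/bmp;base64,Qk2+BAAAAAAAAD4AAAAoAAAAYAAAAGAAAAABAAEAAAAAAIAEAAATCwAAEwsAAAIAAAAAAAAA////AAAAAAD8AAH///4AAAAAf//+AA////4AAAAAf///gD////4AAAAAf///4/////4AAAAAf/////////4AAAAA//////////4AAAAA//////////4AAAAA//////////4AAAAA//////////4AAAAB//////////4AAAAB//////////8AAAAD//////////8AAAAD//////////+AAAAH//////////+AAAAP///////////AAAAP///////////gAAAf///////////wAAB////////////4AAD////////////+AAH/////////////AAf/////////////4B////////////////////////////////////////////////////////////////////////////////////////////////////////////////////////////////////////////////8A//////////////4AP/////////////wAH/////////////gAB/////////////gAAf////////////gAAD////////////gAAA////////////gAAAP///////////gAAAD///////////gAAAD///////////gAAAD///////////gAAAD///////////gAAAD////wf/////gAAAD////gP/////gAAAD////AH/////AAAAD///+AD/////AAAAD///8AD/////AAAAD///8AB////+AAAAD///8AB////+AAAAD///8AA////+AAAAD///8AA////8AAAAD///8AAf///8AAAAD///8AAf///4AAAAD///8AAP///wAAAAD///+AAH///gAAAAD///+AAD///AAAAAD///+AAB//8AAAAAD////AAAf/4AAAAAD////AAAH/AAAAAAD////AAAAAAAAAAAD////AAAAAAAAAAAD////AAAAAAAAAAAD////gAAAAAAAAAAD////gAAAAAAAAAAD////gAAAAAAAAAAD////gAAAAAAAAAAD////gAAAAAAAAAAD////gAAAAAAAAAAD////gAAAAAAAAAAD///4AAAAAAAAAAAD///gAAAAAAAAAAAD//+AAAAAAAAAAAAD//4AAAAAAAAAAAAD//wAAAAAAAAAAAAD//gAAAAAAAAAAAAD//AAAAAAAAAAAAAD//AAAAAAAAAAAAAD/+AAAAAAAAAAAAAA/+AAAAAAAAAAAAAAP8AAAAAAAAAAAAAAD8AAAAAAAAAAAAAAD4AAAAAAAAAAAAAAD4AAAAAAAAAAAAAAD4AAAAAAAAAAAAAADwAAAAAAAAAAAAAADwAAAAAAAAAAAAAADwAAAAAAAAAAAAAAHwAAAAAAAAAAAAAAHwAAAAAAAAAAAAAAHwAAAAAAAAAAAAAAHwAAAAAAAAAAAAAAHwAAAAAAAAAAAAAAHwAAAAAAAAAAAAAADwAAAAAAAAAAAAAADwAAAAAAAAAAAAAADwAAAAAAAAAAAAAA="/>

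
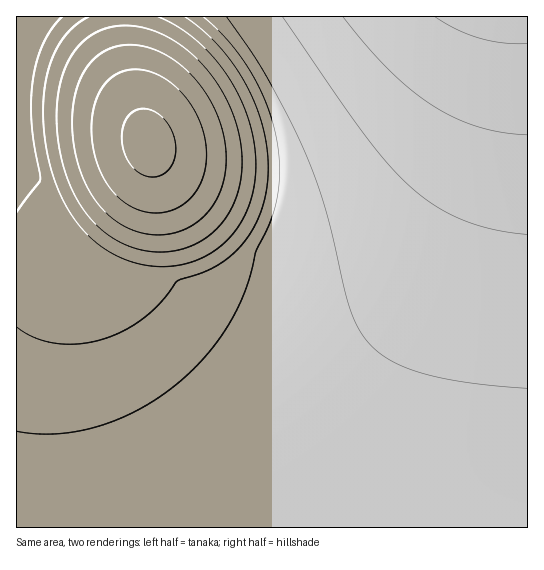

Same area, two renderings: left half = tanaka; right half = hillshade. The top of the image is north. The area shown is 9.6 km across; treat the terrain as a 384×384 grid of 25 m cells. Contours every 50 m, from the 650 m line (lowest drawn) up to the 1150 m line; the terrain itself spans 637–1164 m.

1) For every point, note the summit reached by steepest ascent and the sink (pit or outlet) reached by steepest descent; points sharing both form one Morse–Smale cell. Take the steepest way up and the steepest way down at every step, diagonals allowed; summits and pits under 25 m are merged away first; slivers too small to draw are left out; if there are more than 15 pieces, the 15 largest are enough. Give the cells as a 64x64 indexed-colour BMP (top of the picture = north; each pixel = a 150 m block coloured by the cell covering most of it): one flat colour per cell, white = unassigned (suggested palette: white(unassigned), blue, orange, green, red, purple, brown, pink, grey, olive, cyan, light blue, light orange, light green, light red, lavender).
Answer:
<image width="64" height="64" href="data:image/bmp;base64,Qk12CAAAAAAAAHYAAAAoAAAAQAAAAEAAAAABAAQAAAAAAAAIAAATCwAAEwsAABAAAAAAAAAA////ALR3HwAOf/8ALKAsACgn1gC9Z5QAS1aMAMJ34wB/f38AIr28AM++FwDox64AeLv/AIrfmACWmP8A1bDFABEREREREREREREREREREREREREREREREREREREREREREREREREREREREREREREREREREREREREREREREREREREREREREREREREREREREREREREREREREREREREREREREREREREREREREREREREREREREREREREREREREREREREREREREREREREREREREREREREREREREREREREREREREREREREREREREREREREREREREREREREREREREREREREREREREREREREREREREREREREREREREREREREREREREREREREREREREREREREREREREREREREREREREREREREREREREREREREREREREREREREREREREREREREREREREREREREREREREREREREREREREREREREREREREREREREREREREREREREREREREREREREREREREREREREREREREREREREREREREREREREREREREREREREREREREREREREREREREREREREREREREREREREREREREREREREREREREREREREREREREREREREREREREREREREREREREREREREREREREREREREREREREREREREREREREREREREREREREREREREREREREREREREREREREREREREREREREREREREREREREREREREREREREREREREREREREREREREREREREREREREREREREREREREREREREREREREREREREREREREREREREREREREREREREREREREREREREREREREREREREREREREREREREREREREREREREREREREREREREREREREREREREREREREREREREREREREREREREREREREREREREREREREREREREREREREREREREREREREREREREREREREREREREREREREREREREREREREREREREREREREREREREREREREREREREREREREREREREREREREREREREREREREREREREREREREREREREREREREREREREREREREREREREREREREREREREREREREREREREREREREREREREREREREREREREREREREREREREREREREREREREREREREREREREREREREREREREREREREREREREREREREREREREREREREREREREREREREREREREREREREREREREREREREREREREREREREREREREREREREREREREREREREREREREREREREREREREREREREREREREREREREREREREREREREREREREREREREREREREREREREREREREREREREREREREREREREREREREREREREREREREREiIRERERERERERERERERERERERERERERERERERERERESIiIiERERERERERERERERERERERERERERERERERERERIiIiIiEREREREREREREREREREREREREREREREREREREiIiIiIhERERERERERERERERERERERERERERERERERESIiIiIiIRERERERERERERERERERERERERERERERERERIiIiIiIiEREREREREREREREREREREREREREREREREREiIiIiIiIRERERERERERERERERERERERERERERERERESIiIiIiIiERERERERERERERERERERERERERERERERERIiIiIiIiIhEREREREREREREREREREREREREREREREREiIiIiIiIiERERERERERERERERERERERERERERERERESIiIiIiIiIhERERERERERERERERERERERERERERERERIiIiIiIiIiIREREREREREREREREREREREREREREREREiIiIiIiIiIhERERERERERERERERERERERERERERERESIiIiIiIiIiERERERERERERERERERERERERERERERERIiIiIiIiIiIhEREREREREREREREREREREREREREREREiIiIiIiIiIiERERERERERERERERERERERERERERERESIiIiIiIiIiERERERERERERERERERERERERERERERERIiIiIiIiIiIREREREREREREREREREREREREREREREREiIiIiIiIiIhERERERERERERERERERERERERERERERESIiIiIiIiIhERERERERERERERERERERERERERERERERIiIiIiIiIiEREREREREREREREREREREREREREREREREiIiIiIiIiIRERERERERERERERERERERERERERERERESIiIiIiIiIhERERERERERERERERERERERERERERERERIiIiIiIiIhEREREREREREREREREREREREREREREREREiIiIiIiIiERERERERERERERERERERERERERERERERESIiIiIiIiIRERERERERERERERERERERERERERERERERIiIiIiIiIhEREREREREREREREREREREREREREREREREiIiIiIiIiERERERERERERERERERERERERERERERERESIiIiIiIiERERERERERERERERERERERERERERERERERIiIiIiIiIREREREREREREREREREREREREREREREREREiIiIiIiIhERERERERERERERERERERERERERERERERESIiIiIiIiERERERERERERERERERERERERERERERERER"/>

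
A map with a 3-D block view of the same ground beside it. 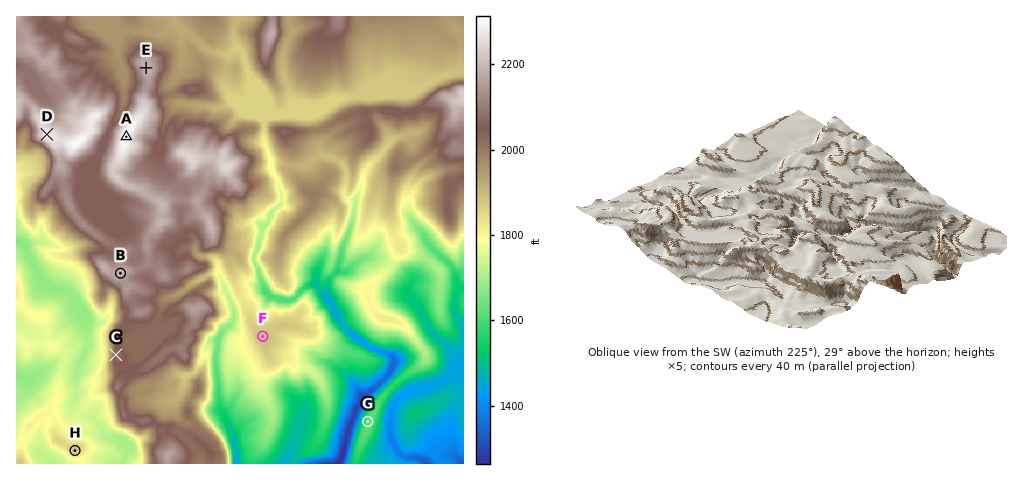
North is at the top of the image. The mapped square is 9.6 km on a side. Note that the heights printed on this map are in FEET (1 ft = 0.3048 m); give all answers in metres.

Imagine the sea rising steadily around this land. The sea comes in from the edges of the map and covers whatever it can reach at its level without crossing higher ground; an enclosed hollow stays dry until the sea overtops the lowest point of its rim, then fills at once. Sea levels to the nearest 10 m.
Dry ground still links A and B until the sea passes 640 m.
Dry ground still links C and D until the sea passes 620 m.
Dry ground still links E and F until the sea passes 560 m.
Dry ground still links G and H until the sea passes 480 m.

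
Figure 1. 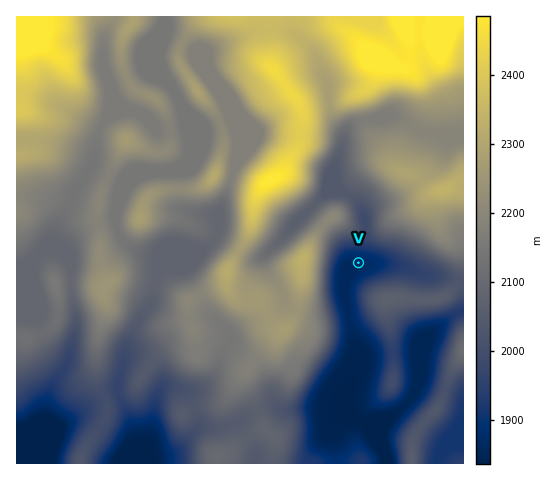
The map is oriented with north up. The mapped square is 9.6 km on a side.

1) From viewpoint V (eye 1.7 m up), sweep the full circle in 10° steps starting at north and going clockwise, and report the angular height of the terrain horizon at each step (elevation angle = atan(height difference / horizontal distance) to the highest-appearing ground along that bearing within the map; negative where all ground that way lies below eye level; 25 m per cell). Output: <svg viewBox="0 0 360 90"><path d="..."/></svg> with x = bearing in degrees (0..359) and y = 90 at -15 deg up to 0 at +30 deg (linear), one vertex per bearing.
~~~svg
<svg viewBox="0 0 360 90"><path d="M0 34l10 3 10 0 10-4 10-1 10 2 10 2 10 2 10 4 10 6 10 2 10-3 10-5 10-5 10-3 10 0 10 2 10 6 10 7 10 7 10-7 10-9 10-4 10-6 10-6 10-6 10-2 10-2 10 0 10 2 10 4 10 4 10 1 10 0 10 2 10 5"/></svg>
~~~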